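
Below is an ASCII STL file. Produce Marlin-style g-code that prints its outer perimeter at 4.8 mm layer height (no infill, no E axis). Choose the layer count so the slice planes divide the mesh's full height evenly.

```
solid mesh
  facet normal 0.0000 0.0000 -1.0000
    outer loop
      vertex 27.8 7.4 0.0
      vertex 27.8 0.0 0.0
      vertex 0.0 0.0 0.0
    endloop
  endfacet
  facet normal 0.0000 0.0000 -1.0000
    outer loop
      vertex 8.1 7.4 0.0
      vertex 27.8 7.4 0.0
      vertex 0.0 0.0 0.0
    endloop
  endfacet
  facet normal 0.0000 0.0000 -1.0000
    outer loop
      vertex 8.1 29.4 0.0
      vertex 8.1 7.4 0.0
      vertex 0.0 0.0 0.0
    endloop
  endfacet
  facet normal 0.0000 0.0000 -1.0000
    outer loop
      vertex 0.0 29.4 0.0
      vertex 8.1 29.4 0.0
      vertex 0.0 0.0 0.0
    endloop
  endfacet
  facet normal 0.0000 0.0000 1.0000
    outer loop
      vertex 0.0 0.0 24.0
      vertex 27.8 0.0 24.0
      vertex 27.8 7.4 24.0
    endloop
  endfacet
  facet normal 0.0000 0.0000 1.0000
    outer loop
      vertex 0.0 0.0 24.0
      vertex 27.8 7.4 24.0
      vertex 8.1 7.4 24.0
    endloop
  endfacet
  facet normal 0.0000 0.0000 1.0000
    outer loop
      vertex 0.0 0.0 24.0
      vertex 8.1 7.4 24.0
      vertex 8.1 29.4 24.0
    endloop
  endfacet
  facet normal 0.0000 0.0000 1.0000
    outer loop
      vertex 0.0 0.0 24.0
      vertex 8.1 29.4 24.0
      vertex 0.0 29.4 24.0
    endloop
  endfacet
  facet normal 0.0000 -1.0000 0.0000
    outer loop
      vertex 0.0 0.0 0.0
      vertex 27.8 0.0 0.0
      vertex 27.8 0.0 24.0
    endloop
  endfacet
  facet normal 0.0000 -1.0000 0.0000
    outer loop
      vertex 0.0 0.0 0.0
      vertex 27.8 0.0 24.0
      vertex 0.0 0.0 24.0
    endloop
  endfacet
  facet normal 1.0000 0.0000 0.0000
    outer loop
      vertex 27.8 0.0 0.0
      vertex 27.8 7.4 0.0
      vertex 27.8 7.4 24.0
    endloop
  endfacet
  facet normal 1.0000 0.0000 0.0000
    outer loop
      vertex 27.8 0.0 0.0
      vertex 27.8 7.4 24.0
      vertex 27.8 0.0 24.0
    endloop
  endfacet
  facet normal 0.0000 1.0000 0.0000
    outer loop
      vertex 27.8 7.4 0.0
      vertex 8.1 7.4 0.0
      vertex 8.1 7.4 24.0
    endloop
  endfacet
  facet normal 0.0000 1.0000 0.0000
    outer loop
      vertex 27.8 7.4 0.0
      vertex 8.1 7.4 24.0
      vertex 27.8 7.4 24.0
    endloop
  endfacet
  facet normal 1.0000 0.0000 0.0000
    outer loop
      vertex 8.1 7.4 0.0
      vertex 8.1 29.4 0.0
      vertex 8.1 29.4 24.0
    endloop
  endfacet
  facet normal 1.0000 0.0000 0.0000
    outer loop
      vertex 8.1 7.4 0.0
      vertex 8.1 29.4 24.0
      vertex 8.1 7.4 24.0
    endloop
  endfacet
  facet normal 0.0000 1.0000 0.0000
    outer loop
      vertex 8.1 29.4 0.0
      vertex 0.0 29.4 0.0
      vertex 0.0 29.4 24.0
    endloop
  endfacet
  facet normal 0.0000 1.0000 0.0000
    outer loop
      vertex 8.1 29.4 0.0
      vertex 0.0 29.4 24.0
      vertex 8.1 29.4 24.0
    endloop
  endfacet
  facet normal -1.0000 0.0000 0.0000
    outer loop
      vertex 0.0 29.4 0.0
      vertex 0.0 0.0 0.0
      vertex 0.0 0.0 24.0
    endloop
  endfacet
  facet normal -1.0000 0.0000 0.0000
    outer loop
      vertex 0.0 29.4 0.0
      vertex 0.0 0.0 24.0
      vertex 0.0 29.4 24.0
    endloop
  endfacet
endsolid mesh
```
; perimeter-only toolpath
G21 ; units = mm
G90 ; absolute positioning
G28 ; home
; layer 1
G0 Z4.8
G0 X0.0 Y0.0
G1 X27.8 Y0.0
G1 X27.8 Y7.4
G1 X8.1 Y7.4
G1 X8.1 Y29.4
G1 X0.0 Y29.4
G1 X0.0 Y0.0
; layer 2
G0 Z9.6
G0 X0.0 Y0.0
G1 X27.8 Y0.0
G1 X27.8 Y7.4
G1 X8.1 Y7.4
G1 X8.1 Y29.4
G1 X0.0 Y29.4
G1 X0.0 Y0.0
; layer 3
G0 Z14.4
G0 X0.0 Y0.0
G1 X27.8 Y0.0
G1 X27.8 Y7.4
G1 X8.1 Y7.4
G1 X8.1 Y29.4
G1 X0.0 Y29.4
G1 X0.0 Y0.0
; layer 4
G0 Z19.2
G0 X0.0 Y0.0
G1 X27.8 Y0.0
G1 X27.8 Y7.4
G1 X8.1 Y7.4
G1 X8.1 Y29.4
G1 X0.0 Y29.4
G1 X0.0 Y0.0
; layer 5
G0 Z24.0
G0 X0.0 Y0.0
G1 X27.8 Y0.0
G1 X27.8 Y7.4
G1 X8.1 Y7.4
G1 X8.1 Y29.4
G1 X0.0 Y29.4
G1 X0.0 Y0.0
M2 ; end

The solid is an L-shaped prism: outer 27.8 × 29.4 mm, arm thicknesses ≈ 7.4 mm (horizontal) and 8.1 mm (vertical), extruded 24 mm in z. Slicing at Δz = 4.8 mm — 5 equal slices spanning the solid's height, so layer i sits at z = i·h/5 — gives 5 non-empty perimeters. Each is a 6-segment closed polygon; G0 lifts to the layer z and rapids to the start vertex, then G1 traces the edges.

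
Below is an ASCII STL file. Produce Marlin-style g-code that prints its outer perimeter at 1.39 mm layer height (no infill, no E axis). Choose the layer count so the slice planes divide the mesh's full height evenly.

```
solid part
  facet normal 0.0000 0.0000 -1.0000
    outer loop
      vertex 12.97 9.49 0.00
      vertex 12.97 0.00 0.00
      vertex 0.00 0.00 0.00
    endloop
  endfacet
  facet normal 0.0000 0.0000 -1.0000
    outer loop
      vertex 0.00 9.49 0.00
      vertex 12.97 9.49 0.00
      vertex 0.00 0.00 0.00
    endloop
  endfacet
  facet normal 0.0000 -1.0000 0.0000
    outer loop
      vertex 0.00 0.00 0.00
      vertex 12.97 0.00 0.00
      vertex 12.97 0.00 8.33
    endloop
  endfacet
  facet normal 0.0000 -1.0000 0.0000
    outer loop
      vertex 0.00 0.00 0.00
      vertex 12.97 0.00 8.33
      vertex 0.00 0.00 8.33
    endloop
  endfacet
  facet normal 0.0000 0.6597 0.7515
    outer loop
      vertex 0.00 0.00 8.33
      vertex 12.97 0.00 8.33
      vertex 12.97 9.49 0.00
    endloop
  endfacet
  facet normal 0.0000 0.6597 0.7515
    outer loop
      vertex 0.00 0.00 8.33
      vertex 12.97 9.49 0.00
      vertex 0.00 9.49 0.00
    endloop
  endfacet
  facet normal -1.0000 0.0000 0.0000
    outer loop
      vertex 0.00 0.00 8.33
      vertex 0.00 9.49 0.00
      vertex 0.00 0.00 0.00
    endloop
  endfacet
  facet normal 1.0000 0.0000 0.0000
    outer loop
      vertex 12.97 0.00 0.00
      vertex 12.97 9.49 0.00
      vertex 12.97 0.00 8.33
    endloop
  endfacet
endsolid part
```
; perimeter-only toolpath
G21 ; units = mm
G90 ; absolute positioning
G28 ; home
; layer 1
G0 Z1.39
G0 X0.00 Y0.00
G1 X12.97 Y0.00
G1 X12.97 Y7.91
G1 X0.00 Y7.91
G1 X0.00 Y0.00
; layer 2
G0 Z2.78
G0 X0.00 Y0.00
G1 X12.97 Y0.00
G1 X12.97 Y6.33
G1 X0.00 Y6.33
G1 X0.00 Y0.00
; layer 3
G0 Z4.17
G0 X0.00 Y0.00
G1 X12.97 Y0.00
G1 X12.97 Y4.75
G1 X0.00 Y4.75
G1 X0.00 Y0.00
; layer 4
G0 Z5.55
G0 X0.00 Y0.00
G1 X12.97 Y0.00
G1 X12.97 Y3.16
G1 X0.00 Y3.16
G1 X0.00 Y0.00
; layer 5
G0 Z6.94
G0 X0.00 Y0.00
G1 X12.97 Y0.00
G1 X12.97 Y1.58
G1 X0.00 Y1.58
G1 X0.00 Y0.00
M2 ; end

The solid is a wedge (ramp): 13 × 9.49 mm base, rising to 8.33 mm along the y=0 edge and sloping linearly to z=0 at y=9.49. Slicing at Δz = 1.39 mm — 6 equal slices spanning the solid's height, so layer i sits at z = i·h/6 — gives 5 non-empty perimeters. Each is a 4-segment closed polygon; G0 lifts to the layer z and rapids to the start vertex, then G1 traces the edges. The cross-section shrinks linearly with z (the slice at the apex is degenerate and omitted).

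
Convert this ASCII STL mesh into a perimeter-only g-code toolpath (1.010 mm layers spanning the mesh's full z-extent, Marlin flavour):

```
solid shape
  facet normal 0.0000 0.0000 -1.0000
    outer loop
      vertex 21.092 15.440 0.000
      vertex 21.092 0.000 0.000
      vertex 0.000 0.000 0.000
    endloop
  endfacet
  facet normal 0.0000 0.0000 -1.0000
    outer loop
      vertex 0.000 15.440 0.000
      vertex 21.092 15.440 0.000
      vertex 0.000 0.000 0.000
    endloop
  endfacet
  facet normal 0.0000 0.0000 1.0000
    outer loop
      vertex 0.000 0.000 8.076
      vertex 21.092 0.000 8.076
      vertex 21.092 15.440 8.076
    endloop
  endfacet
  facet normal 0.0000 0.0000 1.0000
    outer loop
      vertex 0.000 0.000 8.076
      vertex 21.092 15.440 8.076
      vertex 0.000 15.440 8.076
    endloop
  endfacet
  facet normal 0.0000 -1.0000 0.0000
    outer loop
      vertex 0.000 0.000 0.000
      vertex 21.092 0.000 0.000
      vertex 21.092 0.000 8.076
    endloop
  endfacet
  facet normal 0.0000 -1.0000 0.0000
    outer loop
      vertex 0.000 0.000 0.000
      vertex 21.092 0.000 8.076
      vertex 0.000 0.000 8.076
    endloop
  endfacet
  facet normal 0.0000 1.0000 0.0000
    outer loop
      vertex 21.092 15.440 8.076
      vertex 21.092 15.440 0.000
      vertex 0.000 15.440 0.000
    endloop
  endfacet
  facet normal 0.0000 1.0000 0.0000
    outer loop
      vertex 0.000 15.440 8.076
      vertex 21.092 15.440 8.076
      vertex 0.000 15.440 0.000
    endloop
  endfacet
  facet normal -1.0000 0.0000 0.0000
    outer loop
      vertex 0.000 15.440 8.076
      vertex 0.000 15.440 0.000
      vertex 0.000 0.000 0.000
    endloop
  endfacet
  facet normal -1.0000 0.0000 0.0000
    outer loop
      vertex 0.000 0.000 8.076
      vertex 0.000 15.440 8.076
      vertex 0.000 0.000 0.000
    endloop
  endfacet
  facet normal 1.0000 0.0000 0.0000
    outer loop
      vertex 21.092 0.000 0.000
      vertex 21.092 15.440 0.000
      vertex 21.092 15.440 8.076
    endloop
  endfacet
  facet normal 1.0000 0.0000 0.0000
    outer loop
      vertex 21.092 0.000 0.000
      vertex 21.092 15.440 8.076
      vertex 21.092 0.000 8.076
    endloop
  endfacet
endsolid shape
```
; perimeter-only toolpath
G21 ; units = mm
G90 ; absolute positioning
G28 ; home
; layer 1
G0 Z1.010
G0 X0.000 Y0.000
G1 X21.092 Y0.000
G1 X21.092 Y15.440
G1 X0.000 Y15.440
G1 X0.000 Y0.000
; layer 2
G0 Z2.019
G0 X0.000 Y0.000
G1 X21.092 Y0.000
G1 X21.092 Y15.440
G1 X0.000 Y15.440
G1 X0.000 Y0.000
; layer 3
G0 Z3.029
G0 X0.000 Y0.000
G1 X21.092 Y0.000
G1 X21.092 Y15.440
G1 X0.000 Y15.440
G1 X0.000 Y0.000
; layer 4
G0 Z4.038
G0 X0.000 Y0.000
G1 X21.092 Y0.000
G1 X21.092 Y15.440
G1 X0.000 Y15.440
G1 X0.000 Y0.000
; layer 5
G0 Z5.048
G0 X0.000 Y0.000
G1 X21.092 Y0.000
G1 X21.092 Y15.440
G1 X0.000 Y15.440
G1 X0.000 Y0.000
; layer 6
G0 Z6.057
G0 X0.000 Y0.000
G1 X21.092 Y0.000
G1 X21.092 Y15.440
G1 X0.000 Y15.440
G1 X0.000 Y0.000
; layer 7
G0 Z7.067
G0 X0.000 Y0.000
G1 X21.092 Y0.000
G1 X21.092 Y15.440
G1 X0.000 Y15.440
G1 X0.000 Y0.000
; layer 8
G0 Z8.076
G0 X0.000 Y0.000
G1 X21.092 Y0.000
G1 X21.092 Y15.440
G1 X0.000 Y15.440
G1 X0.000 Y0.000
M2 ; end

The solid is a rectangular box, roughly 21.1 × 15.4 mm footprint and 8.08 mm tall. Slicing at Δz = 1.010 mm — 8 equal slices spanning the solid's height, so layer i sits at z = i·h/8 — gives 8 non-empty perimeters. Each is a 4-segment closed polygon; G0 lifts to the layer z and rapids to the start vertex, then G1 traces the edges.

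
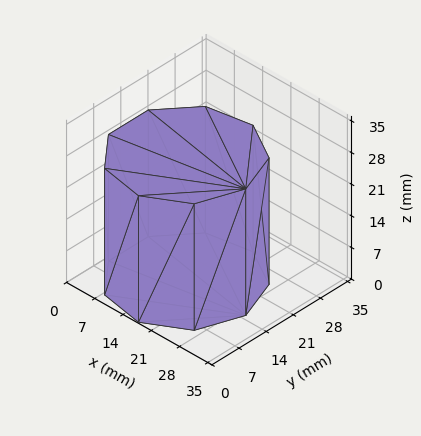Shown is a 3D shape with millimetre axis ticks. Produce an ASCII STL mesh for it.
Reading the render: the shape is a regular 9-sided prism (a cylinder approximated with 9 flat sides), circumscribed radius ≈ 15 mm, height ≈ 28 mm (dimensions read to the nearest mm from the axis ticks). For the STL, each face is triangulated and given an outward normal.

solid part
  facet normal 0.0000 0.0000 -1.0000
    outer loop
      vertex 17.605 29.772 0.000
      vertex 26.491 24.642 0.000
      vertex 30.000 15.000 0.000
    endloop
  endfacet
  facet normal 0.0000 0.0000 -1.0000
    outer loop
      vertex 7.500 27.990 0.000
      vertex 17.605 29.772 0.000
      vertex 30.000 15.000 0.000
    endloop
  endfacet
  facet normal 0.0000 0.0000 -1.0000
    outer loop
      vertex 0.905 20.130 0.000
      vertex 7.500 27.990 0.000
      vertex 30.000 15.000 0.000
    endloop
  endfacet
  facet normal 0.0000 0.0000 -1.0000
    outer loop
      vertex 0.905 9.870 0.000
      vertex 0.905 20.130 0.000
      vertex 30.000 15.000 0.000
    endloop
  endfacet
  facet normal 0.0000 0.0000 -1.0000
    outer loop
      vertex 7.500 2.010 0.000
      vertex 0.905 9.870 0.000
      vertex 30.000 15.000 0.000
    endloop
  endfacet
  facet normal 0.0000 0.0000 -1.0000
    outer loop
      vertex 17.605 0.228 0.000
      vertex 7.500 2.010 0.000
      vertex 30.000 15.000 0.000
    endloop
  endfacet
  facet normal 0.0000 0.0000 -1.0000
    outer loop
      vertex 26.491 5.358 0.000
      vertex 17.605 0.228 0.000
      vertex 30.000 15.000 0.000
    endloop
  endfacet
  facet normal 0.0000 0.0000 1.0000
    outer loop
      vertex 30.000 15.000 28.000
      vertex 26.491 24.642 28.000
      vertex 17.605 29.772 28.000
    endloop
  endfacet
  facet normal 0.0000 0.0000 1.0000
    outer loop
      vertex 30.000 15.000 28.000
      vertex 17.605 29.772 28.000
      vertex 7.500 27.990 28.000
    endloop
  endfacet
  facet normal 0.0000 0.0000 1.0000
    outer loop
      vertex 30.000 15.000 28.000
      vertex 7.500 27.990 28.000
      vertex 0.905 20.130 28.000
    endloop
  endfacet
  facet normal 0.0000 0.0000 1.0000
    outer loop
      vertex 30.000 15.000 28.000
      vertex 0.905 20.130 28.000
      vertex 0.905 9.870 28.000
    endloop
  endfacet
  facet normal 0.0000 0.0000 1.0000
    outer loop
      vertex 30.000 15.000 28.000
      vertex 0.905 9.870 28.000
      vertex 7.500 2.010 28.000
    endloop
  endfacet
  facet normal 0.0000 0.0000 1.0000
    outer loop
      vertex 30.000 15.000 28.000
      vertex 7.500 2.010 28.000
      vertex 17.605 0.228 28.000
    endloop
  endfacet
  facet normal 0.0000 0.0000 1.0000
    outer loop
      vertex 30.000 15.000 28.000
      vertex 17.605 0.228 28.000
      vertex 26.491 5.358 28.000
    endloop
  endfacet
  facet normal 0.9397 0.3420 0.0000
    outer loop
      vertex 30.000 15.000 0.000
      vertex 26.491 24.642 0.000
      vertex 26.491 24.642 28.000
    endloop
  endfacet
  facet normal 0.9397 0.3420 0.0000
    outer loop
      vertex 30.000 15.000 0.000
      vertex 26.491 24.642 28.000
      vertex 30.000 15.000 28.000
    endloop
  endfacet
  facet normal 0.5000 0.8660 0.0000
    outer loop
      vertex 26.491 24.642 0.000
      vertex 17.605 29.772 0.000
      vertex 17.605 29.772 28.000
    endloop
  endfacet
  facet normal 0.5000 0.8660 0.0000
    outer loop
      vertex 26.491 24.642 0.000
      vertex 17.605 29.772 28.000
      vertex 26.491 24.642 28.000
    endloop
  endfacet
  facet normal -0.1737 0.9848 0.0000
    outer loop
      vertex 17.605 29.772 0.000
      vertex 7.500 27.990 0.000
      vertex 7.500 27.990 28.000
    endloop
  endfacet
  facet normal -0.1737 0.9848 0.0000
    outer loop
      vertex 17.605 29.772 0.000
      vertex 7.500 27.990 28.000
      vertex 17.605 29.772 28.000
    endloop
  endfacet
  facet normal -0.7661 0.6428 0.0000
    outer loop
      vertex 7.500 27.990 0.000
      vertex 0.905 20.130 0.000
      vertex 0.905 20.130 28.000
    endloop
  endfacet
  facet normal -0.7661 0.6428 0.0000
    outer loop
      vertex 7.500 27.990 0.000
      vertex 0.905 20.130 28.000
      vertex 7.500 27.990 28.000
    endloop
  endfacet
  facet normal -1.0000 0.0000 0.0000
    outer loop
      vertex 0.905 20.130 0.000
      vertex 0.905 9.870 0.000
      vertex 0.905 9.870 28.000
    endloop
  endfacet
  facet normal -1.0000 0.0000 0.0000
    outer loop
      vertex 0.905 20.130 0.000
      vertex 0.905 9.870 28.000
      vertex 0.905 20.130 28.000
    endloop
  endfacet
  facet normal -0.7661 -0.6428 0.0000
    outer loop
      vertex 0.905 9.870 0.000
      vertex 7.500 2.010 0.000
      vertex 7.500 2.010 28.000
    endloop
  endfacet
  facet normal -0.7661 -0.6428 0.0000
    outer loop
      vertex 0.905 9.870 0.000
      vertex 7.500 2.010 28.000
      vertex 0.905 9.870 28.000
    endloop
  endfacet
  facet normal -0.1737 -0.9848 0.0000
    outer loop
      vertex 7.500 2.010 0.000
      vertex 17.605 0.228 0.000
      vertex 17.605 0.228 28.000
    endloop
  endfacet
  facet normal -0.1737 -0.9848 0.0000
    outer loop
      vertex 7.500 2.010 0.000
      vertex 17.605 0.228 28.000
      vertex 7.500 2.010 28.000
    endloop
  endfacet
  facet normal 0.5000 -0.8660 0.0000
    outer loop
      vertex 17.605 0.228 0.000
      vertex 26.491 5.358 0.000
      vertex 26.491 5.358 28.000
    endloop
  endfacet
  facet normal 0.5000 -0.8660 0.0000
    outer loop
      vertex 17.605 0.228 0.000
      vertex 26.491 5.358 28.000
      vertex 17.605 0.228 28.000
    endloop
  endfacet
  facet normal 0.9397 -0.3420 0.0000
    outer loop
      vertex 26.491 5.358 0.000
      vertex 30.000 15.000 0.000
      vertex 30.000 15.000 28.000
    endloop
  endfacet
  facet normal 0.9397 -0.3420 0.0000
    outer loop
      vertex 26.491 5.358 0.000
      vertex 30.000 15.000 28.000
      vertex 26.491 5.358 28.000
    endloop
  endfacet
endsolid part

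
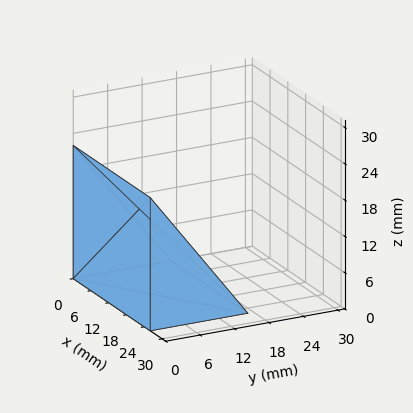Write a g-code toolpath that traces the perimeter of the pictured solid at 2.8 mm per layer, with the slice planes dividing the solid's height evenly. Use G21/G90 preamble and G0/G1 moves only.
Reading the render: the shape is a wedge (ramp): 26 × 17 mm base, rising to 22 mm along the y=0 edge and sloping linearly to z=0 at y=17 (dimensions read to the nearest mm from the axis ticks). For the g-code, the solid's height is divided into equal slices at the stated Δz and each level perimeter traced with G1 moves after a G0 lift.

; perimeter-only toolpath
G21 ; units = mm
G90 ; absolute positioning
G28 ; home
; layer 1
G0 Z2.8
G0 X0.0 Y0.0
G1 X26.0 Y0.0
G1 X26.0 Y14.9
G1 X0.0 Y14.9
G1 X0.0 Y0.0
; layer 2
G0 Z5.5
G0 X0.0 Y0.0
G1 X26.0 Y0.0
G1 X26.0 Y12.8
G1 X0.0 Y12.8
G1 X0.0 Y0.0
; layer 3
G0 Z8.2
G0 X0.0 Y0.0
G1 X26.0 Y0.0
G1 X26.0 Y10.6
G1 X0.0 Y10.6
G1 X0.0 Y0.0
; layer 4
G0 Z11.0
G0 X0.0 Y0.0
G1 X26.0 Y0.0
G1 X26.0 Y8.5
G1 X0.0 Y8.5
G1 X0.0 Y0.0
; layer 5
G0 Z13.8
G0 X0.0 Y0.0
G1 X26.0 Y0.0
G1 X26.0 Y6.4
G1 X0.0 Y6.4
G1 X0.0 Y0.0
; layer 6
G0 Z16.5
G0 X0.0 Y0.0
G1 X26.0 Y0.0
G1 X26.0 Y4.2
G1 X0.0 Y4.2
G1 X0.0 Y0.0
; layer 7
G0 Z19.2
G0 X0.0 Y0.0
G1 X26.0 Y0.0
G1 X26.0 Y2.1
G1 X0.0 Y2.1
G1 X0.0 Y0.0
M2 ; end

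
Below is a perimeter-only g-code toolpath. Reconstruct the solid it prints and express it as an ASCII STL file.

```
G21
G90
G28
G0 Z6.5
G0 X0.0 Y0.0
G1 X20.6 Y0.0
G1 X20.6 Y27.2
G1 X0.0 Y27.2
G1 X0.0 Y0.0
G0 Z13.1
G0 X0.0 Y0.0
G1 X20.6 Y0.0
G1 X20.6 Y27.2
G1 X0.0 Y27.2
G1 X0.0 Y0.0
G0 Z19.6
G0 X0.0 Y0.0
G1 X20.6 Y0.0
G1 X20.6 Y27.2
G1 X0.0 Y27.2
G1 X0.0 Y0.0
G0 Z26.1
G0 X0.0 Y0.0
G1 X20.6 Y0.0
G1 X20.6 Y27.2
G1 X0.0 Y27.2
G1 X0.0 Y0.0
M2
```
solid part
  facet normal 0.0000 0.0000 -1.0000
    outer loop
      vertex 20.6 27.2 0.0
      vertex 20.6 0.0 0.0
      vertex 0.0 0.0 0.0
    endloop
  endfacet
  facet normal 0.0000 0.0000 -1.0000
    outer loop
      vertex 0.0 27.2 0.0
      vertex 20.6 27.2 0.0
      vertex 0.0 0.0 0.0
    endloop
  endfacet
  facet normal 0.0000 0.0000 1.0000
    outer loop
      vertex 0.0 0.0 26.1
      vertex 20.6 0.0 26.1
      vertex 20.6 27.2 26.1
    endloop
  endfacet
  facet normal 0.0000 0.0000 1.0000
    outer loop
      vertex 0.0 0.0 26.1
      vertex 20.6 27.2 26.1
      vertex 0.0 27.2 26.1
    endloop
  endfacet
  facet normal 0.0000 -1.0000 0.0000
    outer loop
      vertex 0.0 0.0 0.0
      vertex 20.6 0.0 0.0
      vertex 20.6 0.0 26.1
    endloop
  endfacet
  facet normal 0.0000 -1.0000 0.0000
    outer loop
      vertex 0.0 0.0 0.0
      vertex 20.6 0.0 26.1
      vertex 0.0 0.0 26.1
    endloop
  endfacet
  facet normal 0.0000 1.0000 0.0000
    outer loop
      vertex 20.6 27.2 26.1
      vertex 20.6 27.2 0.0
      vertex 0.0 27.2 0.0
    endloop
  endfacet
  facet normal 0.0000 1.0000 0.0000
    outer loop
      vertex 0.0 27.2 26.1
      vertex 20.6 27.2 26.1
      vertex 0.0 27.2 0.0
    endloop
  endfacet
  facet normal -1.0000 0.0000 0.0000
    outer loop
      vertex 0.0 27.2 26.1
      vertex 0.0 27.2 0.0
      vertex 0.0 0.0 0.0
    endloop
  endfacet
  facet normal -1.0000 0.0000 0.0000
    outer loop
      vertex 0.0 0.0 26.1
      vertex 0.0 27.2 26.1
      vertex 0.0 0.0 0.0
    endloop
  endfacet
  facet normal 1.0000 0.0000 0.0000
    outer loop
      vertex 20.6 0.0 0.0
      vertex 20.6 27.2 0.0
      vertex 20.6 27.2 26.1
    endloop
  endfacet
  facet normal 1.0000 0.0000 0.0000
    outer loop
      vertex 20.6 0.0 0.0
      vertex 20.6 27.2 26.1
      vertex 20.6 0.0 26.1
    endloop
  endfacet
endsolid part

The G0 Z moves step by Δz≈6.5 mm. Every layer's G1 loop is the same polygon, so the solid is a straight extrusion of it from z=0 to z≈26.1. Closing with flat bottom and top caps and triangulating gives 12 facets — a rectangular box, roughly 20.6 × 27.2 mm footprint and 26.1 mm tall.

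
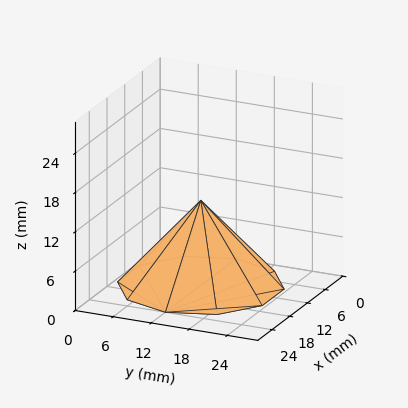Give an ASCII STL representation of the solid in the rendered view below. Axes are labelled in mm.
Reading the render: the shape is a regular 10-sided pyramid, base circumscribed radius ≈ 12 mm, apex at z ≈ 13 mm (dimensions read to the nearest mm from the axis ticks). For the STL, each face is triangulated and given an outward normal.

solid part
  facet normal 0.0000 0.0000 -1.0000
    outer loop
      vertex 15.7 23.4 0.0
      vertex 21.7 19.1 0.0
      vertex 24.0 12.0 0.0
    endloop
  endfacet
  facet normal 0.0000 0.0000 -1.0000
    outer loop
      vertex 8.3 23.4 0.0
      vertex 15.7 23.4 0.0
      vertex 24.0 12.0 0.0
    endloop
  endfacet
  facet normal 0.0000 0.0000 -1.0000
    outer loop
      vertex 2.3 19.1 0.0
      vertex 8.3 23.4 0.0
      vertex 24.0 12.0 0.0
    endloop
  endfacet
  facet normal 0.0000 0.0000 -1.0000
    outer loop
      vertex 0.0 12.0 0.0
      vertex 2.3 19.1 0.0
      vertex 24.0 12.0 0.0
    endloop
  endfacet
  facet normal 0.0000 0.0000 -1.0000
    outer loop
      vertex 2.3 4.9 0.0
      vertex 0.0 12.0 0.0
      vertex 24.0 12.0 0.0
    endloop
  endfacet
  facet normal 0.0000 0.0000 -1.0000
    outer loop
      vertex 8.3 0.6 0.0
      vertex 2.3 4.9 0.0
      vertex 24.0 12.0 0.0
    endloop
  endfacet
  facet normal 0.0000 0.0000 -1.0000
    outer loop
      vertex 15.7 0.6 0.0
      vertex 8.3 0.6 0.0
      vertex 24.0 12.0 0.0
    endloop
  endfacet
  facet normal 0.0000 0.0000 -1.0000
    outer loop
      vertex 21.7 4.9 0.0
      vertex 15.7 0.6 0.0
      vertex 24.0 12.0 0.0
    endloop
  endfacet
  facet normal 0.7148 0.2316 0.6598
    outer loop
      vertex 24.0 12.0 0.0
      vertex 21.7 19.1 0.0
      vertex 12.0 12.0 13.0
    endloop
  endfacet
  facet normal 0.4376 0.6106 0.6600
    outer loop
      vertex 21.7 19.1 0.0
      vertex 15.7 23.4 0.0
      vertex 12.0 12.0 13.0
    endloop
  endfacet
  facet normal 0.0000 0.7519 0.6593
    outer loop
      vertex 15.7 23.4 0.0
      vertex 8.3 23.4 0.0
      vertex 12.0 12.0 13.0
    endloop
  endfacet
  facet normal -0.4376 0.6106 0.6600
    outer loop
      vertex 8.3 23.4 0.0
      vertex 2.3 19.1 0.0
      vertex 12.0 12.0 13.0
    endloop
  endfacet
  facet normal -0.7148 0.2316 0.6598
    outer loop
      vertex 2.3 19.1 0.0
      vertex 0.0 12.0 0.0
      vertex 12.0 12.0 13.0
    endloop
  endfacet
  facet normal -0.7148 -0.2316 0.6598
    outer loop
      vertex 0.0 12.0 0.0
      vertex 2.3 4.9 0.0
      vertex 12.0 12.0 13.0
    endloop
  endfacet
  facet normal -0.4376 -0.6106 0.6600
    outer loop
      vertex 2.3 4.9 0.0
      vertex 8.3 0.6 0.0
      vertex 12.0 12.0 13.0
    endloop
  endfacet
  facet normal 0.0000 -0.7519 0.6593
    outer loop
      vertex 8.3 0.6 0.0
      vertex 15.7 0.6 0.0
      vertex 12.0 12.0 13.0
    endloop
  endfacet
  facet normal 0.4376 -0.6106 0.6600
    outer loop
      vertex 15.7 0.6 0.0
      vertex 21.7 4.9 0.0
      vertex 12.0 12.0 13.0
    endloop
  endfacet
  facet normal 0.7148 -0.2316 0.6598
    outer loop
      vertex 21.7 4.9 0.0
      vertex 24.0 12.0 0.0
      vertex 12.0 12.0 13.0
    endloop
  endfacet
endsolid part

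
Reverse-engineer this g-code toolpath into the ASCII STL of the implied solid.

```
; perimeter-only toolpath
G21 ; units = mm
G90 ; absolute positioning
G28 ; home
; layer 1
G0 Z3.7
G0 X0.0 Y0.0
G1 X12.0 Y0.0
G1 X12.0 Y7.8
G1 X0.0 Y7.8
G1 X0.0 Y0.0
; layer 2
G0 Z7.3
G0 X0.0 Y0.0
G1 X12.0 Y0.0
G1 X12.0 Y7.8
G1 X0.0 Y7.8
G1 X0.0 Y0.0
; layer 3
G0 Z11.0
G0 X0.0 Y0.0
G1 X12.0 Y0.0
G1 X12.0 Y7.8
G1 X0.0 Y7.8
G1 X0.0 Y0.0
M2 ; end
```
solid part
  facet normal 0.0000 0.0000 -1.0000
    outer loop
      vertex 12.0 7.8 0.0
      vertex 12.0 0.0 0.0
      vertex 0.0 0.0 0.0
    endloop
  endfacet
  facet normal 0.0000 0.0000 -1.0000
    outer loop
      vertex 0.0 7.8 0.0
      vertex 12.0 7.8 0.0
      vertex 0.0 0.0 0.0
    endloop
  endfacet
  facet normal 0.0000 0.0000 1.0000
    outer loop
      vertex 0.0 0.0 11.0
      vertex 12.0 0.0 11.0
      vertex 12.0 7.8 11.0
    endloop
  endfacet
  facet normal 0.0000 0.0000 1.0000
    outer loop
      vertex 0.0 0.0 11.0
      vertex 12.0 7.8 11.0
      vertex 0.0 7.8 11.0
    endloop
  endfacet
  facet normal 0.0000 -1.0000 0.0000
    outer loop
      vertex 0.0 0.0 0.0
      vertex 12.0 0.0 0.0
      vertex 12.0 0.0 11.0
    endloop
  endfacet
  facet normal 0.0000 -1.0000 0.0000
    outer loop
      vertex 0.0 0.0 0.0
      vertex 12.0 0.0 11.0
      vertex 0.0 0.0 11.0
    endloop
  endfacet
  facet normal 0.0000 1.0000 0.0000
    outer loop
      vertex 12.0 7.8 11.0
      vertex 12.0 7.8 0.0
      vertex 0.0 7.8 0.0
    endloop
  endfacet
  facet normal 0.0000 1.0000 0.0000
    outer loop
      vertex 0.0 7.8 11.0
      vertex 12.0 7.8 11.0
      vertex 0.0 7.8 0.0
    endloop
  endfacet
  facet normal -1.0000 0.0000 0.0000
    outer loop
      vertex 0.0 7.8 11.0
      vertex 0.0 7.8 0.0
      vertex 0.0 0.0 0.0
    endloop
  endfacet
  facet normal -1.0000 0.0000 0.0000
    outer loop
      vertex 0.0 0.0 11.0
      vertex 0.0 7.8 11.0
      vertex 0.0 0.0 0.0
    endloop
  endfacet
  facet normal 1.0000 0.0000 0.0000
    outer loop
      vertex 12.0 0.0 0.0
      vertex 12.0 7.8 0.0
      vertex 12.0 7.8 11.0
    endloop
  endfacet
  facet normal 1.0000 0.0000 0.0000
    outer loop
      vertex 12.0 0.0 0.0
      vertex 12.0 7.8 11.0
      vertex 12.0 0.0 11.0
    endloop
  endfacet
endsolid part

The G0 Z moves step by Δz≈3.7 mm. Every layer's G1 loop is the same polygon, so the solid is a straight extrusion of it from z=0 to z≈11. Closing with flat bottom and top caps and triangulating gives 12 facets — a rectangular box, roughly 12 × 7.8 mm footprint and 11 mm tall.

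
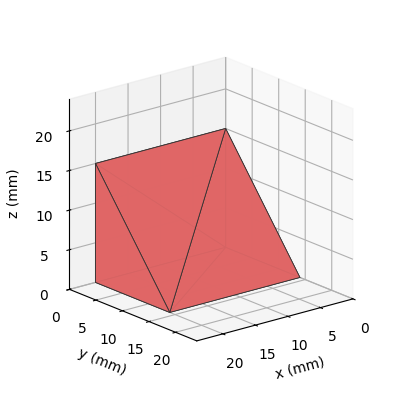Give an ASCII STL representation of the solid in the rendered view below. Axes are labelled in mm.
Reading the render: the shape is a wedge (ramp): 20 × 14 mm base, rising to 15 mm along the y=0 edge and sloping linearly to z=0 at y=14 (dimensions read to the nearest mm from the axis ticks). For the STL, each face is triangulated and given an outward normal.

solid part
  facet normal 0.0000 0.0000 -1.0000
    outer loop
      vertex 20.00 14.00 0.00
      vertex 20.00 0.00 0.00
      vertex 0.00 0.00 0.00
    endloop
  endfacet
  facet normal 0.0000 0.0000 -1.0000
    outer loop
      vertex 0.00 14.00 0.00
      vertex 20.00 14.00 0.00
      vertex 0.00 0.00 0.00
    endloop
  endfacet
  facet normal 0.0000 -1.0000 0.0000
    outer loop
      vertex 0.00 0.00 0.00
      vertex 20.00 0.00 0.00
      vertex 20.00 0.00 15.00
    endloop
  endfacet
  facet normal 0.0000 -1.0000 0.0000
    outer loop
      vertex 0.00 0.00 0.00
      vertex 20.00 0.00 15.00
      vertex 0.00 0.00 15.00
    endloop
  endfacet
  facet normal 0.0000 0.7311 0.6823
    outer loop
      vertex 0.00 0.00 15.00
      vertex 20.00 0.00 15.00
      vertex 20.00 14.00 0.00
    endloop
  endfacet
  facet normal 0.0000 0.7311 0.6823
    outer loop
      vertex 0.00 0.00 15.00
      vertex 20.00 14.00 0.00
      vertex 0.00 14.00 0.00
    endloop
  endfacet
  facet normal -1.0000 0.0000 0.0000
    outer loop
      vertex 0.00 0.00 15.00
      vertex 0.00 14.00 0.00
      vertex 0.00 0.00 0.00
    endloop
  endfacet
  facet normal 1.0000 0.0000 0.0000
    outer loop
      vertex 20.00 0.00 0.00
      vertex 20.00 14.00 0.00
      vertex 20.00 0.00 15.00
    endloop
  endfacet
endsolid part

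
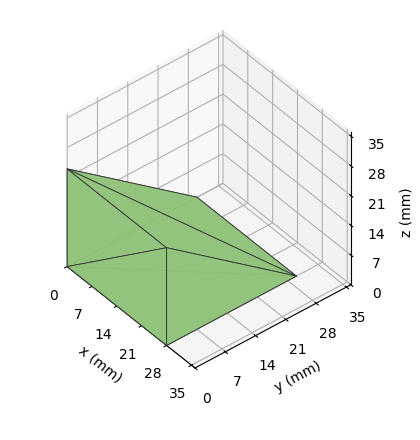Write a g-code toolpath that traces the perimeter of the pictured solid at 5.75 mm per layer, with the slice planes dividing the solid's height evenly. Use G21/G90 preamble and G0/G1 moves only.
Reading the render: the shape is a wedge (ramp): 28 × 30 mm base, rising to 23 mm along the y=0 edge and sloping linearly to z=0 at y=30 (dimensions read to the nearest mm from the axis ticks). For the g-code, the solid's height is divided into equal slices at the stated Δz and each level perimeter traced with G1 moves after a G0 lift.

; perimeter-only toolpath
G21 ; units = mm
G90 ; absolute positioning
G28 ; home
; layer 1
G0 Z5.75
G0 X0.00 Y0.00
G1 X28.00 Y0.00
G1 X28.00 Y22.50
G1 X0.00 Y22.50
G1 X0.00 Y0.00
; layer 2
G0 Z11.50
G0 X0.00 Y0.00
G1 X28.00 Y0.00
G1 X28.00 Y15.00
G1 X0.00 Y15.00
G1 X0.00 Y0.00
; layer 3
G0 Z17.25
G0 X0.00 Y0.00
G1 X28.00 Y0.00
G1 X28.00 Y7.50
G1 X0.00 Y7.50
G1 X0.00 Y0.00
M2 ; end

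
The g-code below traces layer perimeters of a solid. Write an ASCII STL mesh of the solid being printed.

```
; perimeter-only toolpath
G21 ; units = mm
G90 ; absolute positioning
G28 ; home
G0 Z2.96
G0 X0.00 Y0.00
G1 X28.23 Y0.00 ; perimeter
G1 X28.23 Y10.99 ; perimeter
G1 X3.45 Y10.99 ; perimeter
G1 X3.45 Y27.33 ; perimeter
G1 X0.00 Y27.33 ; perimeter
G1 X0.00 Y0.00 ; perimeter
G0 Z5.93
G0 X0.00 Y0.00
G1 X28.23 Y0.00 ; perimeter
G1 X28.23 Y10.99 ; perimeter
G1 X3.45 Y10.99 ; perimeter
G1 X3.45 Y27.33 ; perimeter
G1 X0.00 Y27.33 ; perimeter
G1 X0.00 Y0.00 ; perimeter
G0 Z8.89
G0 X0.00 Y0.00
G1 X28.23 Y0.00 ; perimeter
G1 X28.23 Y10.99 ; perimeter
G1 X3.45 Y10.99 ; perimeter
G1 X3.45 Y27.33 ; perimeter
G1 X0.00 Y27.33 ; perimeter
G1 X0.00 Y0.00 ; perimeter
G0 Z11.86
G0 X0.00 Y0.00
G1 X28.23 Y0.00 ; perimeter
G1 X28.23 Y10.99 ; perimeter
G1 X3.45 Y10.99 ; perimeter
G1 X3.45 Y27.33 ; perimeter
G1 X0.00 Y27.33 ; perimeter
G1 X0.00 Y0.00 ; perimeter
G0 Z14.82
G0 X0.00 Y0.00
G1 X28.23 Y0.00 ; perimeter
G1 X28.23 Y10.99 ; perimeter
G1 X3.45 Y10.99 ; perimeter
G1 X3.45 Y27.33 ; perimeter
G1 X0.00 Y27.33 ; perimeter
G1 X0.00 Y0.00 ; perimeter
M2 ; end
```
solid part
  facet normal 0.0000 0.0000 -1.0000
    outer loop
      vertex 28.23 10.99 0.00
      vertex 28.23 0.00 0.00
      vertex 0.00 0.00 0.00
    endloop
  endfacet
  facet normal 0.0000 0.0000 -1.0000
    outer loop
      vertex 3.45 10.99 0.00
      vertex 28.23 10.99 0.00
      vertex 0.00 0.00 0.00
    endloop
  endfacet
  facet normal 0.0000 0.0000 -1.0000
    outer loop
      vertex 3.45 27.33 0.00
      vertex 3.45 10.99 0.00
      vertex 0.00 0.00 0.00
    endloop
  endfacet
  facet normal 0.0000 0.0000 -1.0000
    outer loop
      vertex 0.00 27.33 0.00
      vertex 3.45 27.33 0.00
      vertex 0.00 0.00 0.00
    endloop
  endfacet
  facet normal 0.0000 0.0000 1.0000
    outer loop
      vertex 0.00 0.00 14.82
      vertex 28.23 0.00 14.82
      vertex 28.23 10.99 14.82
    endloop
  endfacet
  facet normal 0.0000 0.0000 1.0000
    outer loop
      vertex 0.00 0.00 14.82
      vertex 28.23 10.99 14.82
      vertex 3.45 10.99 14.82
    endloop
  endfacet
  facet normal 0.0000 0.0000 1.0000
    outer loop
      vertex 0.00 0.00 14.82
      vertex 3.45 10.99 14.82
      vertex 3.45 27.33 14.82
    endloop
  endfacet
  facet normal 0.0000 0.0000 1.0000
    outer loop
      vertex 0.00 0.00 14.82
      vertex 3.45 27.33 14.82
      vertex 0.00 27.33 14.82
    endloop
  endfacet
  facet normal 0.0000 -1.0000 0.0000
    outer loop
      vertex 0.00 0.00 0.00
      vertex 28.23 0.00 0.00
      vertex 28.23 0.00 14.82
    endloop
  endfacet
  facet normal 0.0000 -1.0000 0.0000
    outer loop
      vertex 0.00 0.00 0.00
      vertex 28.23 0.00 14.82
      vertex 0.00 0.00 14.82
    endloop
  endfacet
  facet normal 1.0000 0.0000 0.0000
    outer loop
      vertex 28.23 0.00 0.00
      vertex 28.23 10.99 0.00
      vertex 28.23 10.99 14.82
    endloop
  endfacet
  facet normal 1.0000 0.0000 0.0000
    outer loop
      vertex 28.23 0.00 0.00
      vertex 28.23 10.99 14.82
      vertex 28.23 0.00 14.82
    endloop
  endfacet
  facet normal 0.0000 1.0000 0.0000
    outer loop
      vertex 28.23 10.99 0.00
      vertex 3.45 10.99 0.00
      vertex 3.45 10.99 14.82
    endloop
  endfacet
  facet normal 0.0000 1.0000 0.0000
    outer loop
      vertex 28.23 10.99 0.00
      vertex 3.45 10.99 14.82
      vertex 28.23 10.99 14.82
    endloop
  endfacet
  facet normal 1.0000 0.0000 0.0000
    outer loop
      vertex 3.45 10.99 0.00
      vertex 3.45 27.33 0.00
      vertex 3.45 27.33 14.82
    endloop
  endfacet
  facet normal 1.0000 0.0000 0.0000
    outer loop
      vertex 3.45 10.99 0.00
      vertex 3.45 27.33 14.82
      vertex 3.45 10.99 14.82
    endloop
  endfacet
  facet normal 0.0000 1.0000 0.0000
    outer loop
      vertex 3.45 27.33 0.00
      vertex 0.00 27.33 0.00
      vertex 0.00 27.33 14.82
    endloop
  endfacet
  facet normal 0.0000 1.0000 0.0000
    outer loop
      vertex 3.45 27.33 0.00
      vertex 0.00 27.33 14.82
      vertex 3.45 27.33 14.82
    endloop
  endfacet
  facet normal -1.0000 0.0000 0.0000
    outer loop
      vertex 0.00 27.33 0.00
      vertex 0.00 0.00 0.00
      vertex 0.00 0.00 14.82
    endloop
  endfacet
  facet normal -1.0000 0.0000 0.0000
    outer loop
      vertex 0.00 27.33 0.00
      vertex 0.00 0.00 14.82
      vertex 0.00 27.33 14.82
    endloop
  endfacet
endsolid part

The G0 Z moves step by Δz≈2.96 mm. Every layer's G1 loop is the same polygon, so the solid is a straight extrusion of it from z=0 to z≈14.8. Closing with flat bottom and top caps and triangulating gives 20 facets — an L-shaped prism: outer 28.2 × 27.3 mm, arm thicknesses ≈ 11 mm (horizontal) and 3.45 mm (vertical), extruded 14.8 mm in z.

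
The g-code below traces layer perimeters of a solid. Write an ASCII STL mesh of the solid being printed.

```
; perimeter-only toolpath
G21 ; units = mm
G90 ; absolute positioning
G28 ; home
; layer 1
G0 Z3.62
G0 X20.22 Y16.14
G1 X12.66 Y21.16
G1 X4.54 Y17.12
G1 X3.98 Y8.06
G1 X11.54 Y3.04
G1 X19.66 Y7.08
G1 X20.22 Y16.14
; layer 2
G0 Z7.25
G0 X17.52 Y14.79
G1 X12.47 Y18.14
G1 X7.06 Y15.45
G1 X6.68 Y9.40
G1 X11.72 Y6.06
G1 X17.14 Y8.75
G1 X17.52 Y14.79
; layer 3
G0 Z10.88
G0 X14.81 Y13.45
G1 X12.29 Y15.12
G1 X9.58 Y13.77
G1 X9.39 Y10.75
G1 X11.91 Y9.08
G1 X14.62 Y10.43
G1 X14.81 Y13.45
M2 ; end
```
solid part
  facet normal 0.0000 0.0000 -1.0000
    outer loop
      vertex 2.02 18.79 0.00
      vertex 12.85 24.18 0.00
      vertex 22.93 17.49 0.00
    endloop
  endfacet
  facet normal 0.0000 0.0000 -1.0000
    outer loop
      vertex 1.27 6.71 0.00
      vertex 2.02 18.79 0.00
      vertex 22.93 17.49 0.00
    endloop
  endfacet
  facet normal 0.0000 0.0000 -1.0000
    outer loop
      vertex 11.35 0.02 0.00
      vertex 1.27 6.71 0.00
      vertex 22.93 17.49 0.00
    endloop
  endfacet
  facet normal 0.0000 0.0000 -1.0000
    outer loop
      vertex 22.18 5.41 0.00
      vertex 11.35 0.02 0.00
      vertex 22.93 17.49 0.00
    endloop
  endfacet
  facet normal 0.4482 0.6753 0.5858
    outer loop
      vertex 22.93 17.49 0.00
      vertex 12.85 24.18 0.00
      vertex 12.10 12.10 14.50
    endloop
  endfacet
  facet normal -0.3611 0.7256 0.5858
    outer loop
      vertex 12.85 24.18 0.00
      vertex 2.02 18.79 0.00
      vertex 12.10 12.10 14.50
    endloop
  endfacet
  facet normal -0.8090 0.0502 0.5856
    outer loop
      vertex 2.02 18.79 0.00
      vertex 1.27 6.71 0.00
      vertex 12.10 12.10 14.50
    endloop
  endfacet
  facet normal -0.4482 -0.6753 0.5858
    outer loop
      vertex 1.27 6.71 0.00
      vertex 11.35 0.02 0.00
      vertex 12.10 12.10 14.50
    endloop
  endfacet
  facet normal 0.3611 -0.7256 0.5858
    outer loop
      vertex 11.35 0.02 0.00
      vertex 22.18 5.41 0.00
      vertex 12.10 12.10 14.50
    endloop
  endfacet
  facet normal 0.8090 -0.0502 0.5856
    outer loop
      vertex 22.18 5.41 0.00
      vertex 22.93 17.49 0.00
      vertex 12.10 12.10 14.50
    endloop
  endfacet
endsolid part

The G0 Z moves step by Δz≈3.62 mm. The G1 loops shrink linearly with z, so the solid tapers from its base footprint up to z≈14.5. Closing with a flat bottom cap and the tapered top and triangulating gives 10 facets — a regular 6-sided pyramid, base circumscribed radius ≈ 12.1 mm, apex at z ≈ 14.5 mm.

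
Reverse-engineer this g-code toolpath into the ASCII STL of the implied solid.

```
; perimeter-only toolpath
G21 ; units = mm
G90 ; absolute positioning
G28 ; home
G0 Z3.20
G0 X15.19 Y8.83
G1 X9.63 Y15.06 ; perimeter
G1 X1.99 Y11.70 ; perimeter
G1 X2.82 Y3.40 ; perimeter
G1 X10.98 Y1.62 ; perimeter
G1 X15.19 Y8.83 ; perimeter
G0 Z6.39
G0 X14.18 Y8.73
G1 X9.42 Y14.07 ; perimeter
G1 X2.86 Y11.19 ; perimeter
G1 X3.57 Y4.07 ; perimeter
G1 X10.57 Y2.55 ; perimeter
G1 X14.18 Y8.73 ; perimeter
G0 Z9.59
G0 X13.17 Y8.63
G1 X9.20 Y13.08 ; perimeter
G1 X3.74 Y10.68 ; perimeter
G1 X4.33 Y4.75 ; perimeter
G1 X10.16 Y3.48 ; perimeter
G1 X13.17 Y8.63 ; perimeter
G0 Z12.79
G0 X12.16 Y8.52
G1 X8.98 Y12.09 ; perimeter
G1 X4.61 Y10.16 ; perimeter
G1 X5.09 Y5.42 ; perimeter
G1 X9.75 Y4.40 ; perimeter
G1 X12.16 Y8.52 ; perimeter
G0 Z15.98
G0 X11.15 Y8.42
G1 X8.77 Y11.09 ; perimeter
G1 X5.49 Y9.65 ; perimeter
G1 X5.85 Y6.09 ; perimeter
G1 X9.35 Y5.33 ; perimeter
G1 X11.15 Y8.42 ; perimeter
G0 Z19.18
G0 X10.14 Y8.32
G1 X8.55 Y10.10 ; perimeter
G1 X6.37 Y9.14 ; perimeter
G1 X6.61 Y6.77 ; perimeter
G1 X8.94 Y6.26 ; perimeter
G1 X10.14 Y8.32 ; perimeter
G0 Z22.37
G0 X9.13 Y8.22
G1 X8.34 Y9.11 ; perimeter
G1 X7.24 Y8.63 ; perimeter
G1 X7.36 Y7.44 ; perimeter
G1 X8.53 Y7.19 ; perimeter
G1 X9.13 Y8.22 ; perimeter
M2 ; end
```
solid part
  facet normal 0.0000 0.0000 -1.0000
    outer loop
      vertex 1.11 12.21 0.00
      vertex 9.85 16.05 0.00
      vertex 16.20 8.93 0.00
    endloop
  endfacet
  facet normal 0.0000 0.0000 -1.0000
    outer loop
      vertex 2.06 2.72 0.00
      vertex 1.11 12.21 0.00
      vertex 16.20 8.93 0.00
    endloop
  endfacet
  facet normal 0.0000 0.0000 -1.0000
    outer loop
      vertex 11.39 0.69 0.00
      vertex 2.06 2.72 0.00
      vertex 16.20 8.93 0.00
    endloop
  endfacet
  facet normal 0.7228 0.6447 0.2488
    outer loop
      vertex 16.20 8.93 0.00
      vertex 9.85 16.05 0.00
      vertex 8.12 8.12 25.57
    endloop
  endfacet
  facet normal -0.3896 0.8868 0.2487
    outer loop
      vertex 9.85 16.05 0.00
      vertex 1.11 12.21 0.00
      vertex 8.12 8.12 25.57
    endloop
  endfacet
  facet normal -0.9637 -0.0965 0.2488
    outer loop
      vertex 1.11 12.21 0.00
      vertex 2.06 2.72 0.00
      vertex 8.12 8.12 25.57
    endloop
  endfacet
  facet normal -0.2059 -0.9464 0.2487
    outer loop
      vertex 2.06 2.72 0.00
      vertex 11.39 0.69 0.00
      vertex 8.12 8.12 25.57
    endloop
  endfacet
  facet normal 0.8365 -0.4883 0.2488
    outer loop
      vertex 11.39 0.69 0.00
      vertex 16.20 8.93 0.00
      vertex 8.12 8.12 25.57
    endloop
  endfacet
endsolid part

The G0 Z moves step by Δz≈3.20 mm. The G1 loops shrink linearly with z, so the solid tapers from its base footprint up to z≈25.6. Closing with a flat bottom cap and the tapered top and triangulating gives 8 facets — a regular 5-sided pyramid, base circumscribed radius ≈ 8.12 mm, apex at z ≈ 25.6 mm.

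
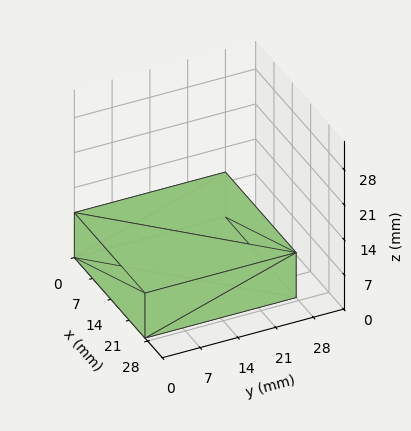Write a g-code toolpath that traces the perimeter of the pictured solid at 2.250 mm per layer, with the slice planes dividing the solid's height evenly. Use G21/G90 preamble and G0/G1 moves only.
Reading the render: the shape is a rectangular box, roughly 27 × 28 mm footprint and 9 mm tall (dimensions read to the nearest mm from the axis ticks). For the g-code, the solid's height is divided into equal slices at the stated Δz and each level perimeter traced with G1 moves after a G0 lift.

; perimeter-only toolpath
G21 ; units = mm
G90 ; absolute positioning
G28 ; home
; layer 1
G0 Z2.250
G0 X0.000 Y0.000
G1 X27.000 Y0.000
G1 X27.000 Y28.000
G1 X0.000 Y28.000
G1 X0.000 Y0.000
; layer 2
G0 Z4.500
G0 X0.000 Y0.000
G1 X27.000 Y0.000
G1 X27.000 Y28.000
G1 X0.000 Y28.000
G1 X0.000 Y0.000
; layer 3
G0 Z6.750
G0 X0.000 Y0.000
G1 X27.000 Y0.000
G1 X27.000 Y28.000
G1 X0.000 Y28.000
G1 X0.000 Y0.000
; layer 4
G0 Z9.000
G0 X0.000 Y0.000
G1 X27.000 Y0.000
G1 X27.000 Y28.000
G1 X0.000 Y28.000
G1 X0.000 Y0.000
M2 ; end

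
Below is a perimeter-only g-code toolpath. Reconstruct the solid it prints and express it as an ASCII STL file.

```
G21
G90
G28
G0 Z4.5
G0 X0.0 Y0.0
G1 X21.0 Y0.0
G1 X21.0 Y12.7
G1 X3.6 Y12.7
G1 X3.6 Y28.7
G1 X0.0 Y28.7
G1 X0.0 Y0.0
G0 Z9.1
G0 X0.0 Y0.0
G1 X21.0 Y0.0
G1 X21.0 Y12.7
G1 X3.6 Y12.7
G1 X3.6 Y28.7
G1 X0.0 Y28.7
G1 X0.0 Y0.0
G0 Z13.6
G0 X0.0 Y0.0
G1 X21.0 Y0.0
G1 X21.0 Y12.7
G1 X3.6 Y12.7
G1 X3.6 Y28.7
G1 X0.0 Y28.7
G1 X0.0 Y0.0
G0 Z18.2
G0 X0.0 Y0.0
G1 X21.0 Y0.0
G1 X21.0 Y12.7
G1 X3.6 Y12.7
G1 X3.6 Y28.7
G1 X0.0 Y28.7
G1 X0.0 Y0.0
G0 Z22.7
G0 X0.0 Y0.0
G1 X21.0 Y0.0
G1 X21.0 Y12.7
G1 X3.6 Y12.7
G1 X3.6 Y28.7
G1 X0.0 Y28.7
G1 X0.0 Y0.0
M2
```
solid part
  facet normal 0.0000 0.0000 -1.0000
    outer loop
      vertex 21.0 12.7 0.0
      vertex 21.0 0.0 0.0
      vertex 0.0 0.0 0.0
    endloop
  endfacet
  facet normal 0.0000 0.0000 -1.0000
    outer loop
      vertex 3.6 12.7 0.0
      vertex 21.0 12.7 0.0
      vertex 0.0 0.0 0.0
    endloop
  endfacet
  facet normal 0.0000 0.0000 -1.0000
    outer loop
      vertex 3.6 28.7 0.0
      vertex 3.6 12.7 0.0
      vertex 0.0 0.0 0.0
    endloop
  endfacet
  facet normal 0.0000 0.0000 -1.0000
    outer loop
      vertex 0.0 28.7 0.0
      vertex 3.6 28.7 0.0
      vertex 0.0 0.0 0.0
    endloop
  endfacet
  facet normal 0.0000 0.0000 1.0000
    outer loop
      vertex 0.0 0.0 22.7
      vertex 21.0 0.0 22.7
      vertex 21.0 12.7 22.7
    endloop
  endfacet
  facet normal 0.0000 0.0000 1.0000
    outer loop
      vertex 0.0 0.0 22.7
      vertex 21.0 12.7 22.7
      vertex 3.6 12.7 22.7
    endloop
  endfacet
  facet normal 0.0000 0.0000 1.0000
    outer loop
      vertex 0.0 0.0 22.7
      vertex 3.6 12.7 22.7
      vertex 3.6 28.7 22.7
    endloop
  endfacet
  facet normal 0.0000 0.0000 1.0000
    outer loop
      vertex 0.0 0.0 22.7
      vertex 3.6 28.7 22.7
      vertex 0.0 28.7 22.7
    endloop
  endfacet
  facet normal 0.0000 -1.0000 0.0000
    outer loop
      vertex 0.0 0.0 0.0
      vertex 21.0 0.0 0.0
      vertex 21.0 0.0 22.7
    endloop
  endfacet
  facet normal 0.0000 -1.0000 0.0000
    outer loop
      vertex 0.0 0.0 0.0
      vertex 21.0 0.0 22.7
      vertex 0.0 0.0 22.7
    endloop
  endfacet
  facet normal 1.0000 0.0000 0.0000
    outer loop
      vertex 21.0 0.0 0.0
      vertex 21.0 12.7 0.0
      vertex 21.0 12.7 22.7
    endloop
  endfacet
  facet normal 1.0000 0.0000 0.0000
    outer loop
      vertex 21.0 0.0 0.0
      vertex 21.0 12.7 22.7
      vertex 21.0 0.0 22.7
    endloop
  endfacet
  facet normal 0.0000 1.0000 0.0000
    outer loop
      vertex 21.0 12.7 0.0
      vertex 3.6 12.7 0.0
      vertex 3.6 12.7 22.7
    endloop
  endfacet
  facet normal 0.0000 1.0000 0.0000
    outer loop
      vertex 21.0 12.7 0.0
      vertex 3.6 12.7 22.7
      vertex 21.0 12.7 22.7
    endloop
  endfacet
  facet normal 1.0000 0.0000 0.0000
    outer loop
      vertex 3.6 12.7 0.0
      vertex 3.6 28.7 0.0
      vertex 3.6 28.7 22.7
    endloop
  endfacet
  facet normal 1.0000 0.0000 0.0000
    outer loop
      vertex 3.6 12.7 0.0
      vertex 3.6 28.7 22.7
      vertex 3.6 12.7 22.7
    endloop
  endfacet
  facet normal 0.0000 1.0000 0.0000
    outer loop
      vertex 3.6 28.7 0.0
      vertex 0.0 28.7 0.0
      vertex 0.0 28.7 22.7
    endloop
  endfacet
  facet normal 0.0000 1.0000 0.0000
    outer loop
      vertex 3.6 28.7 0.0
      vertex 0.0 28.7 22.7
      vertex 3.6 28.7 22.7
    endloop
  endfacet
  facet normal -1.0000 0.0000 0.0000
    outer loop
      vertex 0.0 28.7 0.0
      vertex 0.0 0.0 0.0
      vertex 0.0 0.0 22.7
    endloop
  endfacet
  facet normal -1.0000 0.0000 0.0000
    outer loop
      vertex 0.0 28.7 0.0
      vertex 0.0 0.0 22.7
      vertex 0.0 28.7 22.7
    endloop
  endfacet
endsolid part

The G0 Z moves step by Δz≈4.5 mm. Every layer's G1 loop is the same polygon, so the solid is a straight extrusion of it from z=0 to z≈22.7. Closing with flat bottom and top caps and triangulating gives 20 facets — an L-shaped prism: outer 21 × 28.7 mm, arm thicknesses ≈ 12.7 mm (horizontal) and 3.6 mm (vertical), extruded 22.7 mm in z.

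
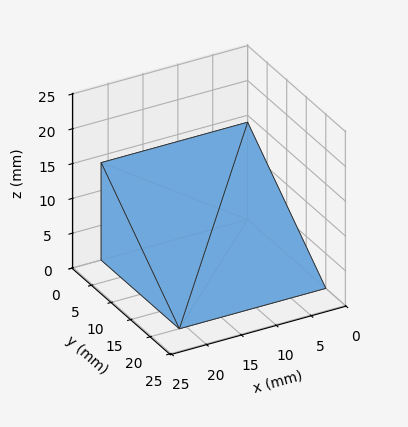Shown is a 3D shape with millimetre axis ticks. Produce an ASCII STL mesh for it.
Reading the render: the shape is a wedge (ramp): 21 × 20 mm base, rising to 14 mm along the y=0 edge and sloping linearly to z=0 at y=20 (dimensions read to the nearest mm from the axis ticks). For the STL, each face is triangulated and given an outward normal.

solid part
  facet normal 0.0000 0.0000 -1.0000
    outer loop
      vertex 21.0 20.0 0.0
      vertex 21.0 0.0 0.0
      vertex 0.0 0.0 0.0
    endloop
  endfacet
  facet normal 0.0000 0.0000 -1.0000
    outer loop
      vertex 0.0 20.0 0.0
      vertex 21.0 20.0 0.0
      vertex 0.0 0.0 0.0
    endloop
  endfacet
  facet normal 0.0000 -1.0000 0.0000
    outer loop
      vertex 0.0 0.0 0.0
      vertex 21.0 0.0 0.0
      vertex 21.0 0.0 14.0
    endloop
  endfacet
  facet normal 0.0000 -1.0000 0.0000
    outer loop
      vertex 0.0 0.0 0.0
      vertex 21.0 0.0 14.0
      vertex 0.0 0.0 14.0
    endloop
  endfacet
  facet normal 0.0000 0.5735 0.8192
    outer loop
      vertex 0.0 0.0 14.0
      vertex 21.0 0.0 14.0
      vertex 21.0 20.0 0.0
    endloop
  endfacet
  facet normal 0.0000 0.5735 0.8192
    outer loop
      vertex 0.0 0.0 14.0
      vertex 21.0 20.0 0.0
      vertex 0.0 20.0 0.0
    endloop
  endfacet
  facet normal -1.0000 0.0000 0.0000
    outer loop
      vertex 0.0 0.0 14.0
      vertex 0.0 20.0 0.0
      vertex 0.0 0.0 0.0
    endloop
  endfacet
  facet normal 1.0000 0.0000 0.0000
    outer loop
      vertex 21.0 0.0 0.0
      vertex 21.0 20.0 0.0
      vertex 21.0 0.0 14.0
    endloop
  endfacet
endsolid part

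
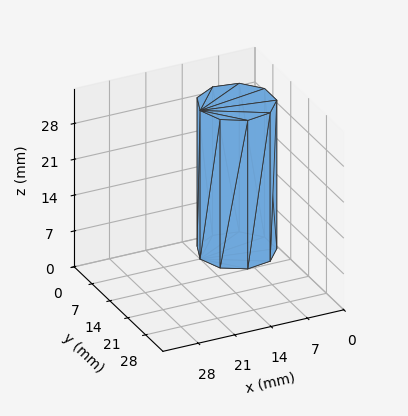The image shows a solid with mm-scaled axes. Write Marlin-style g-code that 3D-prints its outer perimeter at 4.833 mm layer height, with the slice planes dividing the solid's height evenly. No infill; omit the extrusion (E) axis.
Reading the render: the shape is a regular 9-sided prism (a cylinder approximated with 9 flat sides), circumscribed radius ≈ 7 mm, height ≈ 29 mm (dimensions read to the nearest mm from the axis ticks). For the g-code, the solid's height is divided into equal slices at the stated Δz and each level perimeter traced with G1 moves after a G0 lift.

; perimeter-only toolpath
G21 ; units = mm
G90 ; absolute positioning
G28 ; home
; layer 1
G0 Z4.833
G0 X14.000 Y7.000
G1 X12.362 Y11.500
G1 X8.216 Y13.894
G1 X3.500 Y13.062
G1 X0.422 Y9.394
G1 X0.422 Y4.606
G1 X3.500 Y0.938
G1 X8.216 Y0.106
G1 X12.362 Y2.500
G1 X14.000 Y7.000
; layer 2
G0 Z9.667
G0 X14.000 Y7.000
G1 X12.362 Y11.500
G1 X8.216 Y13.894
G1 X3.500 Y13.062
G1 X0.422 Y9.394
G1 X0.422 Y4.606
G1 X3.500 Y0.938
G1 X8.216 Y0.106
G1 X12.362 Y2.500
G1 X14.000 Y7.000
; layer 3
G0 Z14.500
G0 X14.000 Y7.000
G1 X12.362 Y11.500
G1 X8.216 Y13.894
G1 X3.500 Y13.062
G1 X0.422 Y9.394
G1 X0.422 Y4.606
G1 X3.500 Y0.938
G1 X8.216 Y0.106
G1 X12.362 Y2.500
G1 X14.000 Y7.000
; layer 4
G0 Z19.333
G0 X14.000 Y7.000
G1 X12.362 Y11.500
G1 X8.216 Y13.894
G1 X3.500 Y13.062
G1 X0.422 Y9.394
G1 X0.422 Y4.606
G1 X3.500 Y0.938
G1 X8.216 Y0.106
G1 X12.362 Y2.500
G1 X14.000 Y7.000
; layer 5
G0 Z24.167
G0 X14.000 Y7.000
G1 X12.362 Y11.500
G1 X8.216 Y13.894
G1 X3.500 Y13.062
G1 X0.422 Y9.394
G1 X0.422 Y4.606
G1 X3.500 Y0.938
G1 X8.216 Y0.106
G1 X12.362 Y2.500
G1 X14.000 Y7.000
; layer 6
G0 Z29.000
G0 X14.000 Y7.000
G1 X12.362 Y11.500
G1 X8.216 Y13.894
G1 X3.500 Y13.062
G1 X0.422 Y9.394
G1 X0.422 Y4.606
G1 X3.500 Y0.938
G1 X8.216 Y0.106
G1 X12.362 Y2.500
G1 X14.000 Y7.000
M2 ; end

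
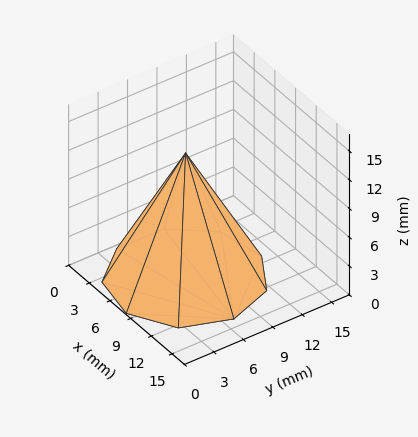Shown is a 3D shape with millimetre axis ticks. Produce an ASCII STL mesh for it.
Reading the render: the shape is a regular 9-sided pyramid, base circumscribed radius ≈ 7 mm, apex at z ≈ 13 mm (dimensions read to the nearest mm from the axis ticks). For the STL, each face is triangulated and given an outward normal.

solid part
  facet normal 0.0000 0.0000 -1.0000
    outer loop
      vertex 8.216 13.894 0.000
      vertex 12.362 11.500 0.000
      vertex 14.000 7.000 0.000
    endloop
  endfacet
  facet normal 0.0000 0.0000 -1.0000
    outer loop
      vertex 3.500 13.062 0.000
      vertex 8.216 13.894 0.000
      vertex 14.000 7.000 0.000
    endloop
  endfacet
  facet normal 0.0000 0.0000 -1.0000
    outer loop
      vertex 0.422 9.394 0.000
      vertex 3.500 13.062 0.000
      vertex 14.000 7.000 0.000
    endloop
  endfacet
  facet normal 0.0000 0.0000 -1.0000
    outer loop
      vertex 0.422 4.606 0.000
      vertex 0.422 9.394 0.000
      vertex 14.000 7.000 0.000
    endloop
  endfacet
  facet normal 0.0000 0.0000 -1.0000
    outer loop
      vertex 3.500 0.938 0.000
      vertex 0.422 4.606 0.000
      vertex 14.000 7.000 0.000
    endloop
  endfacet
  facet normal 0.0000 0.0000 -1.0000
    outer loop
      vertex 8.216 0.106 0.000
      vertex 3.500 0.938 0.000
      vertex 14.000 7.000 0.000
    endloop
  endfacet
  facet normal 0.0000 0.0000 -1.0000
    outer loop
      vertex 12.362 2.500 0.000
      vertex 8.216 0.106 0.000
      vertex 14.000 7.000 0.000
    endloop
  endfacet
  facet normal 0.8385 0.3052 0.4515
    outer loop
      vertex 14.000 7.000 0.000
      vertex 12.362 11.500 0.000
      vertex 7.000 7.000 13.000
    endloop
  endfacet
  facet normal 0.4462 0.7727 0.4515
    outer loop
      vertex 12.362 11.500 0.000
      vertex 8.216 13.894 0.000
      vertex 7.000 7.000 13.000
    endloop
  endfacet
  facet normal -0.1550 0.8787 0.4515
    outer loop
      vertex 8.216 13.894 0.000
      vertex 3.500 13.062 0.000
      vertex 7.000 7.000 13.000
    endloop
  endfacet
  facet normal -0.6835 0.5736 0.4515
    outer loop
      vertex 3.500 13.062 0.000
      vertex 0.422 9.394 0.000
      vertex 7.000 7.000 13.000
    endloop
  endfacet
  facet normal -0.8923 0.0000 0.4515
    outer loop
      vertex 0.422 9.394 0.000
      vertex 0.422 4.606 0.000
      vertex 7.000 7.000 13.000
    endloop
  endfacet
  facet normal -0.6835 -0.5736 0.4515
    outer loop
      vertex 0.422 4.606 0.000
      vertex 3.500 0.938 0.000
      vertex 7.000 7.000 13.000
    endloop
  endfacet
  facet normal -0.1550 -0.8787 0.4515
    outer loop
      vertex 3.500 0.938 0.000
      vertex 8.216 0.106 0.000
      vertex 7.000 7.000 13.000
    endloop
  endfacet
  facet normal 0.4462 -0.7727 0.4515
    outer loop
      vertex 8.216 0.106 0.000
      vertex 12.362 2.500 0.000
      vertex 7.000 7.000 13.000
    endloop
  endfacet
  facet normal 0.8385 -0.3052 0.4515
    outer loop
      vertex 12.362 2.500 0.000
      vertex 14.000 7.000 0.000
      vertex 7.000 7.000 13.000
    endloop
  endfacet
endsolid part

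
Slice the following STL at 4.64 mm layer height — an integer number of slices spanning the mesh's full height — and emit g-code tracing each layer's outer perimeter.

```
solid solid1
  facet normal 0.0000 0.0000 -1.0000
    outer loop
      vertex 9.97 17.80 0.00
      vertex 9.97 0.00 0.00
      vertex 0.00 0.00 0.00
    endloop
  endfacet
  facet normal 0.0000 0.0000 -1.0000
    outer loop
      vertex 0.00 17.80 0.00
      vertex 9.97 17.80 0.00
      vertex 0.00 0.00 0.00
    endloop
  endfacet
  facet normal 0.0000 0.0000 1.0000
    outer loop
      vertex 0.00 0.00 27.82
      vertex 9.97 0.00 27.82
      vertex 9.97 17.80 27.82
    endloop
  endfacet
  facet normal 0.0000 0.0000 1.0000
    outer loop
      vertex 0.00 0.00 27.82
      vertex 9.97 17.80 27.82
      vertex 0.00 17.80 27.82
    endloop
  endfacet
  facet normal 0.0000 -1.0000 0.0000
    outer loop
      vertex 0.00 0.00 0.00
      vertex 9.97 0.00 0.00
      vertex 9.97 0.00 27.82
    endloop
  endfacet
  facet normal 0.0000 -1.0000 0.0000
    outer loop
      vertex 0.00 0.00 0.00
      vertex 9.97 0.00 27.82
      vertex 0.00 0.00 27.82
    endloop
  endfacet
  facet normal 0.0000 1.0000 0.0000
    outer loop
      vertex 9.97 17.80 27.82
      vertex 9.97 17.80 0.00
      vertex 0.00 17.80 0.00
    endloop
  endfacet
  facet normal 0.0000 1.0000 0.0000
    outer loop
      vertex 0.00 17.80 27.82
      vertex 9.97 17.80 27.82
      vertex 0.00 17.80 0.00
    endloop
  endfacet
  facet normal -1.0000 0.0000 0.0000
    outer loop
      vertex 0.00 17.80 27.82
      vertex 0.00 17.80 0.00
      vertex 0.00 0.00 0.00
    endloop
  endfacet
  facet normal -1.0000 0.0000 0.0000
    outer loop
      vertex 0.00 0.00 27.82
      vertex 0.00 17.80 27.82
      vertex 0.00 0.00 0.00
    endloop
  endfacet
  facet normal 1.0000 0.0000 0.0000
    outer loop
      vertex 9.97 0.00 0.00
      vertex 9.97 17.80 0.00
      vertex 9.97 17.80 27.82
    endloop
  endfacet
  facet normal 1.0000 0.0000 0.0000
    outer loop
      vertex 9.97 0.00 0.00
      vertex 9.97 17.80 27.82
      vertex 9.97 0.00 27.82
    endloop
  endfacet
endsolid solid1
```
; perimeter-only toolpath
G21 ; units = mm
G90 ; absolute positioning
G28 ; home
; layer 1
G0 Z4.64
G0 X0.00 Y0.00
G1 X9.97 Y0.00
G1 X9.97 Y17.80
G1 X0.00 Y17.80
G1 X0.00 Y0.00
; layer 2
G0 Z9.27
G0 X0.00 Y0.00
G1 X9.97 Y0.00
G1 X9.97 Y17.80
G1 X0.00 Y17.80
G1 X0.00 Y0.00
; layer 3
G0 Z13.91
G0 X0.00 Y0.00
G1 X9.97 Y0.00
G1 X9.97 Y17.80
G1 X0.00 Y17.80
G1 X0.00 Y0.00
; layer 4
G0 Z18.55
G0 X0.00 Y0.00
G1 X9.97 Y0.00
G1 X9.97 Y17.80
G1 X0.00 Y17.80
G1 X0.00 Y0.00
; layer 5
G0 Z23.18
G0 X0.00 Y0.00
G1 X9.97 Y0.00
G1 X9.97 Y17.80
G1 X0.00 Y17.80
G1 X0.00 Y0.00
; layer 6
G0 Z27.82
G0 X0.00 Y0.00
G1 X9.97 Y0.00
G1 X9.97 Y17.80
G1 X0.00 Y17.80
G1 X0.00 Y0.00
M2 ; end

The solid is a rectangular box, roughly 9.97 × 17.8 mm footprint and 27.8 mm tall. Slicing at Δz = 4.64 mm — 6 equal slices spanning the solid's height, so layer i sits at z = i·h/6 — gives 6 non-empty perimeters. Each is a 4-segment closed polygon; G0 lifts to the layer z and rapids to the start vertex, then G1 traces the edges.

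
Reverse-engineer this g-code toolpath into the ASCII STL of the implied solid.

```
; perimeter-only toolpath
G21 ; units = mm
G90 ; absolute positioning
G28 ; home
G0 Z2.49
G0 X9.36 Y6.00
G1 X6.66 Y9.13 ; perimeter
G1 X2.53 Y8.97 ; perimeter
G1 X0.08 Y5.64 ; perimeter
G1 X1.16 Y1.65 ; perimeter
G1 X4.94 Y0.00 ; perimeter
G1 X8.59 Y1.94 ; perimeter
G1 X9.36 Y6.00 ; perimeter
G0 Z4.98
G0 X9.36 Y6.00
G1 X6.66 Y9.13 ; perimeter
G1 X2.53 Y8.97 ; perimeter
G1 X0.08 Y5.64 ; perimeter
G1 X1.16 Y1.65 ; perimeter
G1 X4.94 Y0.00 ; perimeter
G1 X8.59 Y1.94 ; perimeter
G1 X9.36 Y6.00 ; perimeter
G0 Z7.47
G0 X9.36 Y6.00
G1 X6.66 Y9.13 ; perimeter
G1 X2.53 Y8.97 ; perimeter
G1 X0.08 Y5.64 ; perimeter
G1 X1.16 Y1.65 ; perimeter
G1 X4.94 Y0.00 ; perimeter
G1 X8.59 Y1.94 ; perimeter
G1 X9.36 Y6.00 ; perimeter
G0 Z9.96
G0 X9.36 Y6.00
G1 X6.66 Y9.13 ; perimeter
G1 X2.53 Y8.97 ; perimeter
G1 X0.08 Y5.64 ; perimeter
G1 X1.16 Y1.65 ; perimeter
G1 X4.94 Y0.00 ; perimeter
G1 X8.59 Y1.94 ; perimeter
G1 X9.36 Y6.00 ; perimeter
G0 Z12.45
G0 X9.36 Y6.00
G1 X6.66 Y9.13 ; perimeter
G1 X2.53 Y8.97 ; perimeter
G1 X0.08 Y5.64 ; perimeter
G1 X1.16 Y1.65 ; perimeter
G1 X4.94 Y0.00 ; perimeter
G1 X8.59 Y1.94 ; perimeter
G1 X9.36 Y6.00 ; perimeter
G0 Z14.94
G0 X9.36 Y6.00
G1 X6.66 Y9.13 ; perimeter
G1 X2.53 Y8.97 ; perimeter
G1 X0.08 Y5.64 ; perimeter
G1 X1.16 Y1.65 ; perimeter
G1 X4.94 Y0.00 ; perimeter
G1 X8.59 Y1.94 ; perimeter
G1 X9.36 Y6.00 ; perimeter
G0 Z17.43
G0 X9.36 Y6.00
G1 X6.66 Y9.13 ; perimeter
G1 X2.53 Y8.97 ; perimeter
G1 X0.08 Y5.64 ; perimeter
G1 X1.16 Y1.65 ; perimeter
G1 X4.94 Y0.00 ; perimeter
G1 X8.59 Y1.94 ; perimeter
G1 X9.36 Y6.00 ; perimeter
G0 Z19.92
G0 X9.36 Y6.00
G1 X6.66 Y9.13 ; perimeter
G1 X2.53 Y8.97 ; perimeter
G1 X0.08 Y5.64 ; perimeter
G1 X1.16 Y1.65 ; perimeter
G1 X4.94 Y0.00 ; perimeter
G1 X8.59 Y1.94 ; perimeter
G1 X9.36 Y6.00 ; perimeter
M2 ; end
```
solid part
  facet normal 0.0000 0.0000 -1.0000
    outer loop
      vertex 2.53 8.97 0.00
      vertex 6.66 9.13 0.00
      vertex 9.36 6.00 0.00
    endloop
  endfacet
  facet normal 0.0000 0.0000 -1.0000
    outer loop
      vertex 0.08 5.64 0.00
      vertex 2.53 8.97 0.00
      vertex 9.36 6.00 0.00
    endloop
  endfacet
  facet normal 0.0000 0.0000 -1.0000
    outer loop
      vertex 1.16 1.65 0.00
      vertex 0.08 5.64 0.00
      vertex 9.36 6.00 0.00
    endloop
  endfacet
  facet normal 0.0000 0.0000 -1.0000
    outer loop
      vertex 4.94 0.00 0.00
      vertex 1.16 1.65 0.00
      vertex 9.36 6.00 0.00
    endloop
  endfacet
  facet normal 0.0000 0.0000 -1.0000
    outer loop
      vertex 8.59 1.94 0.00
      vertex 4.94 0.00 0.00
      vertex 9.36 6.00 0.00
    endloop
  endfacet
  facet normal 0.0000 0.0000 1.0000
    outer loop
      vertex 9.36 6.00 19.92
      vertex 6.66 9.13 19.92
      vertex 2.53 8.97 19.92
    endloop
  endfacet
  facet normal 0.0000 0.0000 1.0000
    outer loop
      vertex 9.36 6.00 19.92
      vertex 2.53 8.97 19.92
      vertex 0.08 5.64 19.92
    endloop
  endfacet
  facet normal 0.0000 0.0000 1.0000
    outer loop
      vertex 9.36 6.00 19.92
      vertex 0.08 5.64 19.92
      vertex 1.16 1.65 19.92
    endloop
  endfacet
  facet normal 0.0000 0.0000 1.0000
    outer loop
      vertex 9.36 6.00 19.92
      vertex 1.16 1.65 19.92
      vertex 4.94 0.00 19.92
    endloop
  endfacet
  facet normal 0.0000 0.0000 1.0000
    outer loop
      vertex 9.36 6.00 19.92
      vertex 4.94 0.00 19.92
      vertex 8.59 1.94 19.92
    endloop
  endfacet
  facet normal 0.7572 0.6532 0.0000
    outer loop
      vertex 9.36 6.00 0.00
      vertex 6.66 9.13 0.00
      vertex 6.66 9.13 19.92
    endloop
  endfacet
  facet normal 0.7572 0.6532 0.0000
    outer loop
      vertex 9.36 6.00 0.00
      vertex 6.66 9.13 19.92
      vertex 9.36 6.00 19.92
    endloop
  endfacet
  facet normal -0.0387 0.9993 0.0000
    outer loop
      vertex 6.66 9.13 0.00
      vertex 2.53 8.97 0.00
      vertex 2.53 8.97 19.92
    endloop
  endfacet
  facet normal -0.0387 0.9993 0.0000
    outer loop
      vertex 6.66 9.13 0.00
      vertex 2.53 8.97 19.92
      vertex 6.66 9.13 19.92
    endloop
  endfacet
  facet normal -0.8055 0.5926 0.0000
    outer loop
      vertex 2.53 8.97 0.00
      vertex 0.08 5.64 0.00
      vertex 0.08 5.64 19.92
    endloop
  endfacet
  facet normal -0.8055 0.5926 0.0000
    outer loop
      vertex 2.53 8.97 0.00
      vertex 0.08 5.64 19.92
      vertex 2.53 8.97 19.92
    endloop
  endfacet
  facet normal -0.9653 -0.2613 0.0000
    outer loop
      vertex 0.08 5.64 0.00
      vertex 1.16 1.65 0.00
      vertex 1.16 1.65 19.92
    endloop
  endfacet
  facet normal -0.9653 -0.2613 0.0000
    outer loop
      vertex 0.08 5.64 0.00
      vertex 1.16 1.65 19.92
      vertex 0.08 5.64 19.92
    endloop
  endfacet
  facet normal -0.4001 -0.9165 0.0000
    outer loop
      vertex 1.16 1.65 0.00
      vertex 4.94 0.00 0.00
      vertex 4.94 0.00 19.92
    endloop
  endfacet
  facet normal -0.4001 -0.9165 0.0000
    outer loop
      vertex 1.16 1.65 0.00
      vertex 4.94 0.00 19.92
      vertex 1.16 1.65 19.92
    endloop
  endfacet
  facet normal 0.4693 -0.8830 0.0000
    outer loop
      vertex 4.94 0.00 0.00
      vertex 8.59 1.94 0.00
      vertex 8.59 1.94 19.92
    endloop
  endfacet
  facet normal 0.4693 -0.8830 0.0000
    outer loop
      vertex 4.94 0.00 0.00
      vertex 8.59 1.94 19.92
      vertex 4.94 0.00 19.92
    endloop
  endfacet
  facet normal 0.9825 -0.1863 0.0000
    outer loop
      vertex 8.59 1.94 0.00
      vertex 9.36 6.00 0.00
      vertex 9.36 6.00 19.92
    endloop
  endfacet
  facet normal 0.9825 -0.1863 0.0000
    outer loop
      vertex 8.59 1.94 0.00
      vertex 9.36 6.00 19.92
      vertex 8.59 1.94 19.92
    endloop
  endfacet
endsolid part

The G0 Z moves step by Δz≈2.49 mm. Every layer's G1 loop is the same polygon, so the solid is a straight extrusion of it from z=0 to z≈19.9. Closing with flat bottom and top caps and triangulating gives 24 facets — a regular 7-sided prism (a cylinder approximated with 7 flat sides), circumscribed radius ≈ 4.76 mm, height ≈ 19.9 mm.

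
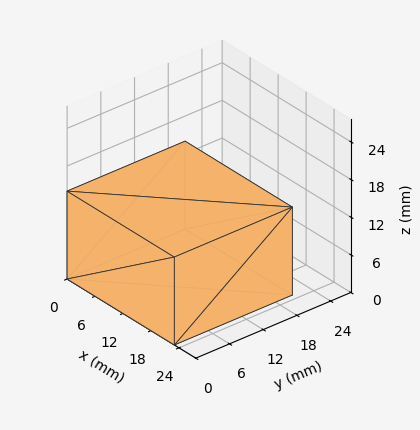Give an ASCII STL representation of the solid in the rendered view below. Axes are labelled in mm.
Reading the render: the shape is a rectangular box, roughly 23 × 21 mm footprint and 14 mm tall (dimensions read to the nearest mm from the axis ticks). For the STL, each face is triangulated and given an outward normal.

solid part
  facet normal 0.0000 0.0000 -1.0000
    outer loop
      vertex 23.0 21.0 0.0
      vertex 23.0 0.0 0.0
      vertex 0.0 0.0 0.0
    endloop
  endfacet
  facet normal 0.0000 0.0000 -1.0000
    outer loop
      vertex 0.0 21.0 0.0
      vertex 23.0 21.0 0.0
      vertex 0.0 0.0 0.0
    endloop
  endfacet
  facet normal 0.0000 0.0000 1.0000
    outer loop
      vertex 0.0 0.0 14.0
      vertex 23.0 0.0 14.0
      vertex 23.0 21.0 14.0
    endloop
  endfacet
  facet normal 0.0000 0.0000 1.0000
    outer loop
      vertex 0.0 0.0 14.0
      vertex 23.0 21.0 14.0
      vertex 0.0 21.0 14.0
    endloop
  endfacet
  facet normal 0.0000 -1.0000 0.0000
    outer loop
      vertex 0.0 0.0 0.0
      vertex 23.0 0.0 0.0
      vertex 23.0 0.0 14.0
    endloop
  endfacet
  facet normal 0.0000 -1.0000 0.0000
    outer loop
      vertex 0.0 0.0 0.0
      vertex 23.0 0.0 14.0
      vertex 0.0 0.0 14.0
    endloop
  endfacet
  facet normal 0.0000 1.0000 0.0000
    outer loop
      vertex 23.0 21.0 14.0
      vertex 23.0 21.0 0.0
      vertex 0.0 21.0 0.0
    endloop
  endfacet
  facet normal 0.0000 1.0000 0.0000
    outer loop
      vertex 0.0 21.0 14.0
      vertex 23.0 21.0 14.0
      vertex 0.0 21.0 0.0
    endloop
  endfacet
  facet normal -1.0000 0.0000 0.0000
    outer loop
      vertex 0.0 21.0 14.0
      vertex 0.0 21.0 0.0
      vertex 0.0 0.0 0.0
    endloop
  endfacet
  facet normal -1.0000 0.0000 0.0000
    outer loop
      vertex 0.0 0.0 14.0
      vertex 0.0 21.0 14.0
      vertex 0.0 0.0 0.0
    endloop
  endfacet
  facet normal 1.0000 0.0000 0.0000
    outer loop
      vertex 23.0 0.0 0.0
      vertex 23.0 21.0 0.0
      vertex 23.0 21.0 14.0
    endloop
  endfacet
  facet normal 1.0000 0.0000 0.0000
    outer loop
      vertex 23.0 0.0 0.0
      vertex 23.0 21.0 14.0
      vertex 23.0 0.0 14.0
    endloop
  endfacet
endsolid part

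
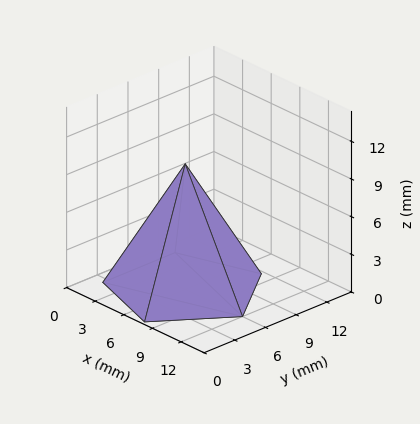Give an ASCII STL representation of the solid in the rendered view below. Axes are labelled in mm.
Reading the render: the shape is a regular 5-sided pyramid, base circumscribed radius ≈ 6 mm, apex at z ≈ 10 mm (dimensions read to the nearest mm from the axis ticks). For the STL, each face is triangulated and given an outward normal.

solid part
  facet normal 0.0000 0.0000 -1.0000
    outer loop
      vertex 1.146 9.527 0.000
      vertex 7.854 11.706 0.000
      vertex 12.000 6.000 0.000
    endloop
  endfacet
  facet normal 0.0000 0.0000 -1.0000
    outer loop
      vertex 1.146 2.473 0.000
      vertex 1.146 9.527 0.000
      vertex 12.000 6.000 0.000
    endloop
  endfacet
  facet normal 0.0000 0.0000 -1.0000
    outer loop
      vertex 7.854 0.294 0.000
      vertex 1.146 2.473 0.000
      vertex 12.000 6.000 0.000
    endloop
  endfacet
  facet normal 0.7278 0.5288 0.4367
    outer loop
      vertex 12.000 6.000 0.000
      vertex 7.854 11.706 0.000
      vertex 6.000 6.000 10.000
    endloop
  endfacet
  facet normal -0.2779 0.8556 0.4367
    outer loop
      vertex 7.854 11.706 0.000
      vertex 1.146 9.527 0.000
      vertex 6.000 6.000 10.000
    endloop
  endfacet
  facet normal -0.8996 0.0000 0.4367
    outer loop
      vertex 1.146 9.527 0.000
      vertex 1.146 2.473 0.000
      vertex 6.000 6.000 10.000
    endloop
  endfacet
  facet normal -0.2779 -0.8556 0.4367
    outer loop
      vertex 1.146 2.473 0.000
      vertex 7.854 0.294 0.000
      vertex 6.000 6.000 10.000
    endloop
  endfacet
  facet normal 0.7278 -0.5288 0.4367
    outer loop
      vertex 7.854 0.294 0.000
      vertex 12.000 6.000 0.000
      vertex 6.000 6.000 10.000
    endloop
  endfacet
endsolid part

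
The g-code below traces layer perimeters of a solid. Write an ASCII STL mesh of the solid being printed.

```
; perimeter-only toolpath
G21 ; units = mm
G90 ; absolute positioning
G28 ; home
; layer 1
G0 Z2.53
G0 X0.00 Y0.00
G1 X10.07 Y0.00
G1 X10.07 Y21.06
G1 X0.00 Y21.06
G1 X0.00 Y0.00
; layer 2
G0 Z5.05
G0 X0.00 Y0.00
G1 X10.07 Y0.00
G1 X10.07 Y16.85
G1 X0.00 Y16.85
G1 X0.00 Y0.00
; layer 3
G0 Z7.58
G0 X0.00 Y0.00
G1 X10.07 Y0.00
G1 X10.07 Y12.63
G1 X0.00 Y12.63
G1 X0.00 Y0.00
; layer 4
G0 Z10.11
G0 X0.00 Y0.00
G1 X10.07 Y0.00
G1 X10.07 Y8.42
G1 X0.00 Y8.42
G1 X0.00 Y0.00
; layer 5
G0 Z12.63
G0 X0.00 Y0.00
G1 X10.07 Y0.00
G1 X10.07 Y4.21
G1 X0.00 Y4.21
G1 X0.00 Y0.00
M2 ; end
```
solid part
  facet normal 0.0000 0.0000 -1.0000
    outer loop
      vertex 10.07 25.27 0.00
      vertex 10.07 0.00 0.00
      vertex 0.00 0.00 0.00
    endloop
  endfacet
  facet normal 0.0000 0.0000 -1.0000
    outer loop
      vertex 0.00 25.27 0.00
      vertex 10.07 25.27 0.00
      vertex 0.00 0.00 0.00
    endloop
  endfacet
  facet normal 0.0000 -1.0000 0.0000
    outer loop
      vertex 0.00 0.00 0.00
      vertex 10.07 0.00 0.00
      vertex 10.07 0.00 15.16
    endloop
  endfacet
  facet normal 0.0000 -1.0000 0.0000
    outer loop
      vertex 0.00 0.00 0.00
      vertex 10.07 0.00 15.16
      vertex 0.00 0.00 15.16
    endloop
  endfacet
  facet normal 0.0000 0.5144 0.8575
    outer loop
      vertex 0.00 0.00 15.16
      vertex 10.07 0.00 15.16
      vertex 10.07 25.27 0.00
    endloop
  endfacet
  facet normal 0.0000 0.5144 0.8575
    outer loop
      vertex 0.00 0.00 15.16
      vertex 10.07 25.27 0.00
      vertex 0.00 25.27 0.00
    endloop
  endfacet
  facet normal -1.0000 0.0000 0.0000
    outer loop
      vertex 0.00 0.00 15.16
      vertex 0.00 25.27 0.00
      vertex 0.00 0.00 0.00
    endloop
  endfacet
  facet normal 1.0000 0.0000 0.0000
    outer loop
      vertex 10.07 0.00 0.00
      vertex 10.07 25.27 0.00
      vertex 10.07 0.00 15.16
    endloop
  endfacet
endsolid part

The G0 Z moves step by Δz≈2.53 mm. The G1 loops shrink linearly with z, so the solid tapers from its base footprint up to z≈15.2. Closing with a flat bottom cap and the tapered top and triangulating gives 8 facets — a wedge (ramp): 10.1 × 25.3 mm base, rising to 15.2 mm along the y=0 edge and sloping linearly to z=0 at y=25.3.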